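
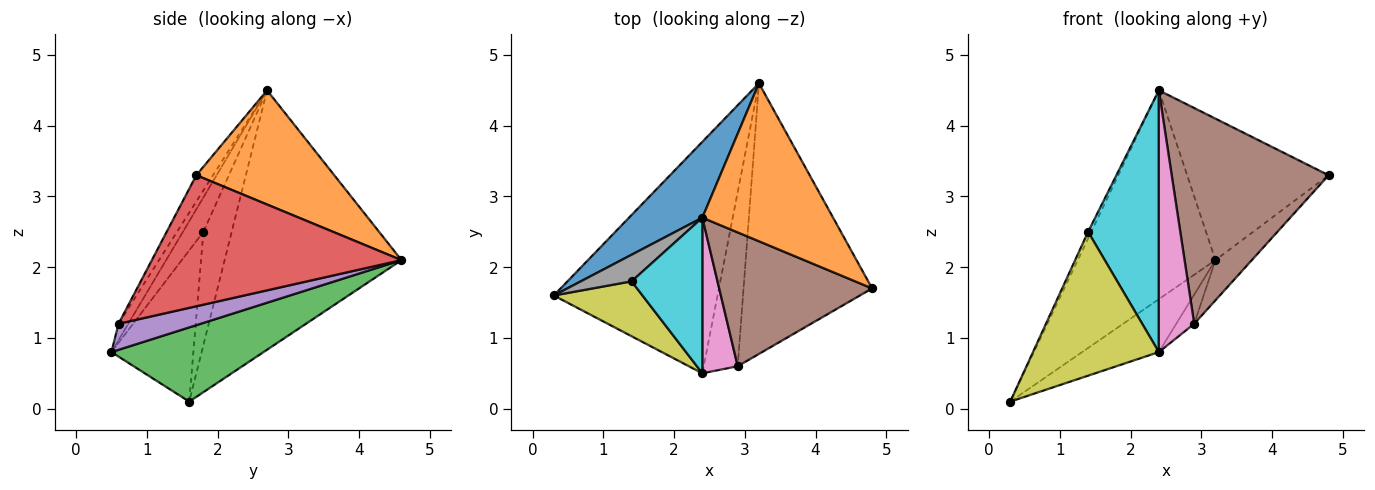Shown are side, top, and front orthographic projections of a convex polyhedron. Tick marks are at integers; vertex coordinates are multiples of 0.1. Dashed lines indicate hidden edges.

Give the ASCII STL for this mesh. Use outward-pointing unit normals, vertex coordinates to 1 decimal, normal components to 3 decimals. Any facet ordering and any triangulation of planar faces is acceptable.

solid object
 facet normal -0.770 0.599 0.218
  outer loop
   vertex 2.4 2.7 4.5
   vertex 3.2 4.6 2.1
   vertex 0.3 1.6 0.1
  endloop
 endfacet
 facet normal 0.545 0.559 0.624
  outer loop
   vertex 2.4 2.7 4.5
   vertex 4.8 1.7 3.3
   vertex 3.2 4.6 2.1
  endloop
 endfacet
 facet normal 0.404 0.204 -0.892
  outer loop
   vertex 2.4 0.5 0.8
   vertex 0.3 1.6 0.1
   vertex 3.2 4.6 2.1
  endloop
 endfacet
 facet normal 0.710 0.103 -0.697
  outer loop
   vertex 2.9 0.6 1.2
   vertex 3.2 4.6 2.1
   vertex 4.8 1.7 3.3
  endloop
 endfacet
 facet normal 0.603 0.132 -0.787
  outer loop
   vertex 2.9 0.6 1.2
   vertex 2.4 0.5 0.8
   vertex 3.2 4.6 2.1
  endloop
 endfacet
 facet normal -0.090 -0.846 0.525
  outer loop
   vertex 2.9 0.6 1.2
   vertex 4.8 1.7 3.3
   vertex 2.4 2.7 4.5
  endloop
 endfacet
 facet normal -0.231 -0.836 0.497
  outer loop
   vertex 2.9 0.6 1.2
   vertex 2.4 2.7 4.5
   vertex 2.4 0.5 0.8
  endloop
 endfacet
 facet normal -0.907 0.103 0.407
  outer loop
   vertex 1.4 1.8 2.5
   vertex 2.4 2.7 4.5
   vertex 0.3 1.6 0.1
  endloop
 endfacet
 facet normal -0.520 -0.798 0.305
  outer loop
   vertex 1.4 1.8 2.5
   vertex 0.3 1.6 0.1
   vertex 2.4 0.5 0.8
  endloop
 endfacet
 facet normal -0.241 -0.834 0.496
  outer loop
   vertex 1.4 1.8 2.5
   vertex 2.4 0.5 0.8
   vertex 2.4 2.7 4.5
  endloop
 endfacet
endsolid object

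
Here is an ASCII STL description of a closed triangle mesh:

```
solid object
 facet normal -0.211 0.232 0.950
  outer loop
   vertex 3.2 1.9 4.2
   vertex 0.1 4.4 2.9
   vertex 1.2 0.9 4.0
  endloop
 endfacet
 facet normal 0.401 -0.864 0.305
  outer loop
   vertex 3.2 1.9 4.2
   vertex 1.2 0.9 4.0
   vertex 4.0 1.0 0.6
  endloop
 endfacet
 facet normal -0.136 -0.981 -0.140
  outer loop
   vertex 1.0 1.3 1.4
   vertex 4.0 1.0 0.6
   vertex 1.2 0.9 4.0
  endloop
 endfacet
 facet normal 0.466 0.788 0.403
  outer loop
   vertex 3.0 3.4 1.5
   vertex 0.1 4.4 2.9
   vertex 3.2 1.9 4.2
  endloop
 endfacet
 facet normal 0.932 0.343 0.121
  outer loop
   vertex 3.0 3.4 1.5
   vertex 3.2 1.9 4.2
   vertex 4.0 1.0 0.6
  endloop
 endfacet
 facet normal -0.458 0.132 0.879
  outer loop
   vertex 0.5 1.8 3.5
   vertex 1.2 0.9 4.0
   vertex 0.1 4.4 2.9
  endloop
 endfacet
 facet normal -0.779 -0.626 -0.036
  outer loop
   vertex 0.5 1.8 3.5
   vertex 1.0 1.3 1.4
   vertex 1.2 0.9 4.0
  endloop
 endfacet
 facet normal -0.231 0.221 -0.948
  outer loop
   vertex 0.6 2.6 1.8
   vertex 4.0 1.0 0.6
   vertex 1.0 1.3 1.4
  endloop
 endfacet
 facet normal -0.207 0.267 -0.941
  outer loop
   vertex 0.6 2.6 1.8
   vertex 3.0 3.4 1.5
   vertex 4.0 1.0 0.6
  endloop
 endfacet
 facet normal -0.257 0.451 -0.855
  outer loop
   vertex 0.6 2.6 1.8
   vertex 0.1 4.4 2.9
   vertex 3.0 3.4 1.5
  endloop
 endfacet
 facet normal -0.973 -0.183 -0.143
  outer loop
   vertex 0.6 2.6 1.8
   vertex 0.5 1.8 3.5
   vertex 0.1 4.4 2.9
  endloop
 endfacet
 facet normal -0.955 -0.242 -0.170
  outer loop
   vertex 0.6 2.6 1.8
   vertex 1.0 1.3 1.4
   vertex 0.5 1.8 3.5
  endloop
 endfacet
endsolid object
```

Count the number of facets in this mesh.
12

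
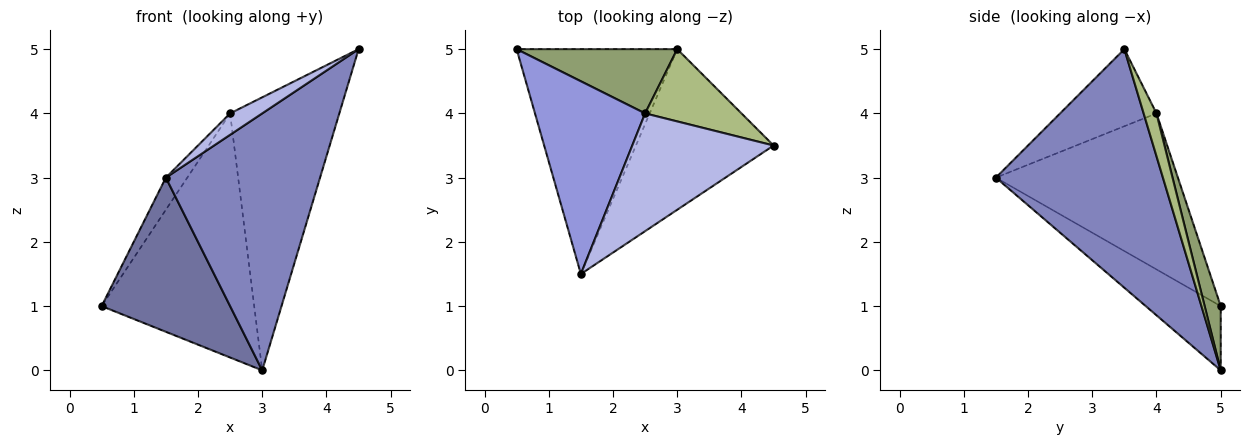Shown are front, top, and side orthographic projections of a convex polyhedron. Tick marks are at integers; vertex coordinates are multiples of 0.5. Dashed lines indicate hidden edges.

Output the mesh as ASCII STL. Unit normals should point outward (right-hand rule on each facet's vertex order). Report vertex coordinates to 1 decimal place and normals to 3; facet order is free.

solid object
 facet normal -0.313 -0.537 -0.783
  outer loop
   vertex 3.0 5.0 0.0
   vertex 1.5 1.5 3.0
   vertex 0.5 5.0 1.0
  endloop
 endfacet
 facet normal 0.677 -0.624 -0.390
  outer loop
   vertex 3.0 5.0 0.0
   vertex 4.5 3.5 5.0
   vertex 1.5 1.5 3.0
  endloop
 endfacet
 facet normal -0.813 0.096 0.574
  outer loop
   vertex 2.5 4.0 4.0
   vertex 0.5 5.0 1.0
   vertex 1.5 1.5 3.0
  endloop
 endfacet
 facet normal -0.473 -0.158 0.867
  outer loop
   vertex 2.5 4.0 4.0
   vertex 1.5 1.5 3.0
   vertex 4.5 3.5 5.0
  endloop
 endfacet
 facet normal 0.101 0.962 0.253
  outer loop
   vertex 2.5 4.0 4.0
   vertex 3.0 5.0 0.0
   vertex 0.5 5.0 1.0
  endloop
 endfacet
 facet normal 0.113 0.961 0.254
  outer loop
   vertex 2.5 4.0 4.0
   vertex 4.5 3.5 5.0
   vertex 3.0 5.0 0.0
  endloop
 endfacet
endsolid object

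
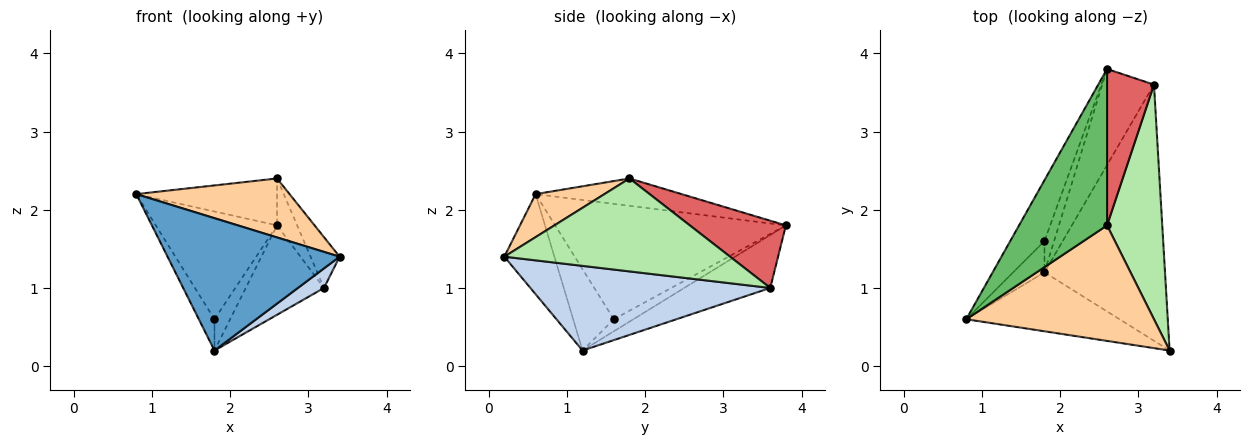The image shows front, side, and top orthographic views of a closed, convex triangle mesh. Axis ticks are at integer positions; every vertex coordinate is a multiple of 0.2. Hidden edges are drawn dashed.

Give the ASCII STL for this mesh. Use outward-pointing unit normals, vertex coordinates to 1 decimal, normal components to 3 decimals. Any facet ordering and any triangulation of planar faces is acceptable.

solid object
 facet normal -0.257 -0.883 -0.393
  outer loop
   vertex 1.8 1.2 0.2
   vertex 3.4 0.2 1.4
   vertex 0.8 0.6 2.2
  endloop
 endfacet
 facet normal 0.574 -0.062 -0.817
  outer loop
   vertex 3.2 3.6 1.0
   vertex 3.4 0.2 1.4
   vertex 1.8 1.2 0.2
  endloop
 endfacet
 facet normal -0.600 0.545 -0.586
  outer loop
   vertex 3.2 3.6 1.0
   vertex 1.8 1.2 0.2
   vertex 2.6 3.8 1.8
  endloop
 endfacet
 facet normal 0.200 -0.445 0.873
  outer loop
   vertex 2.6 1.8 2.4
   vertex 0.8 0.6 2.2
   vertex 3.4 0.2 1.4
  endloop
 endfacet
 facet normal -0.286 0.275 0.918
  outer loop
   vertex 2.6 1.8 2.4
   vertex 2.6 3.8 1.8
   vertex 0.8 0.6 2.2
  endloop
 endfacet
 facet normal 0.855 0.110 0.508
  outer loop
   vertex 2.6 1.8 2.4
   vertex 3.4 0.2 1.4
   vertex 3.2 3.6 1.0
  endloop
 endfacet
 facet normal 0.808 0.169 0.564
  outer loop
   vertex 2.6 1.8 2.4
   vertex 3.2 3.6 1.0
   vertex 2.6 3.8 1.8
  endloop
 endfacet
 facet normal -0.856 0.450 -0.254
  outer loop
   vertex 1.8 1.6 0.6
   vertex 0.8 0.6 2.2
   vertex 2.6 3.8 1.8
  endloop
 endfacet
 facet normal -0.878 0.338 -0.338
  outer loop
   vertex 1.8 1.6 0.6
   vertex 1.8 1.2 0.2
   vertex 0.8 0.6 2.2
  endloop
 endfacet
 facet normal -0.662 0.530 -0.530
  outer loop
   vertex 1.8 1.6 0.6
   vertex 2.6 3.8 1.8
   vertex 1.8 1.2 0.2
  endloop
 endfacet
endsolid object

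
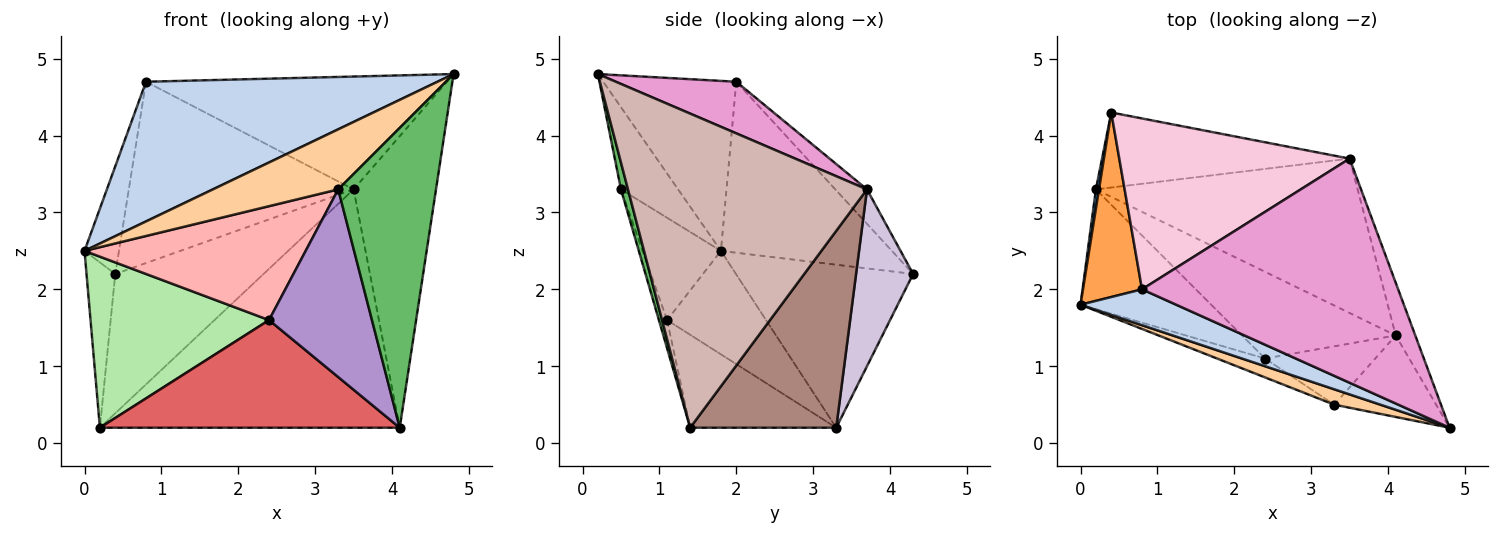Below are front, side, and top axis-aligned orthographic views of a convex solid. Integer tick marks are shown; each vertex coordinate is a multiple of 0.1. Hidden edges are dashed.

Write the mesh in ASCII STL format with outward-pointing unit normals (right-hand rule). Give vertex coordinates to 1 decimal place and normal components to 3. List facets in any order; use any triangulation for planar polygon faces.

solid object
 facet normal -0.987 0.160 0.019
  outer loop
   vertex 0.2 3.3 0.2
   vertex 0.0 1.8 2.5
   vertex 0.4 4.3 2.2
  endloop
 endfacet
 facet normal -0.404 -0.886 0.228
  outer loop
   vertex 0.8 2.0 4.7
   vertex 0.0 1.8 2.5
   vertex 4.8 0.2 4.8
  endloop
 endfacet
 facet normal -0.929 0.187 0.321
  outer loop
   vertex 0.8 2.0 4.7
   vertex 0.4 4.3 2.2
   vertex 0.0 1.8 2.5
  endloop
 endfacet
 facet normal -0.404 -0.886 0.227
  outer loop
   vertex 3.3 0.5 3.3
   vertex 4.8 0.2 4.8
   vertex 0.0 1.8 2.5
  endloop
 endfacet
 facet normal 0.069 -0.963 -0.262
  outer loop
   vertex 3.3 0.5 3.3
   vertex 4.1 1.4 0.2
   vertex 4.8 0.2 4.8
  endloop
 endfacet
 facet normal -0.413 -0.746 -0.522
  outer loop
   vertex 2.4 1.1 1.6
   vertex 0.0 1.8 2.5
   vertex 0.2 3.3 0.2
  endloop
 endfacet
 facet normal -0.355 -0.728 -0.587
  outer loop
   vertex 2.4 1.1 1.6
   vertex 0.2 3.3 0.2
   vertex 4.1 1.4 0.2
  endloop
 endfacet
 facet normal -0.330 -0.931 -0.154
  outer loop
   vertex 2.4 1.1 1.6
   vertex 3.3 0.5 3.3
   vertex 0.0 1.8 2.5
  endloop
 endfacet
 facet normal -0.076 -0.952 -0.296
  outer loop
   vertex 2.4 1.1 1.6
   vertex 4.1 1.4 0.2
   vertex 3.3 0.5 3.3
  endloop
 endfacet
 facet normal 0.321 0.834 -0.449
  outer loop
   vertex 3.5 3.7 3.3
   vertex 0.2 3.3 0.2
   vertex 0.4 4.3 2.2
  endloop
 endfacet
 facet normal 0.378 0.777 -0.503
  outer loop
   vertex 3.5 3.7 3.3
   vertex 4.1 1.4 0.2
   vertex 0.2 3.3 0.2
  endloop
 endfacet
 facet normal 0.944 0.325 -0.059
  outer loop
   vertex 3.5 3.7 3.3
   vertex 4.8 0.2 4.8
   vertex 4.1 1.4 0.2
  endloop
 endfacet
 facet normal 0.177 0.443 0.879
  outer loop
   vertex 3.5 3.7 3.3
   vertex 0.8 2.0 4.7
   vertex 4.8 0.2 4.8
  endloop
 endfacet
 facet normal -0.102 0.724 0.682
  outer loop
   vertex 3.5 3.7 3.3
   vertex 0.4 4.3 2.2
   vertex 0.8 2.0 4.7
  endloop
 endfacet
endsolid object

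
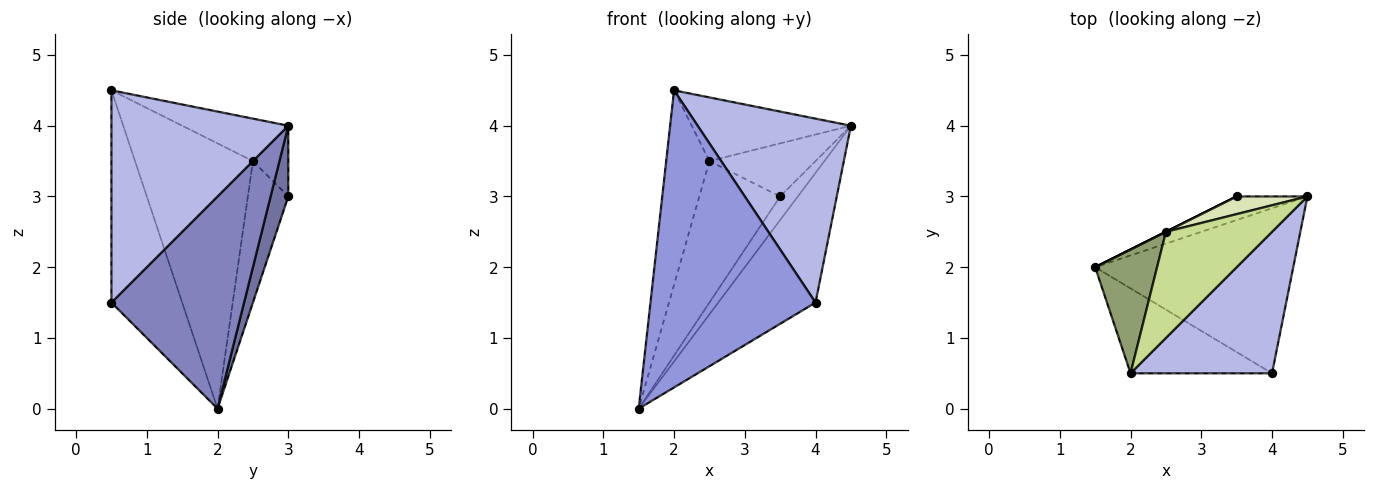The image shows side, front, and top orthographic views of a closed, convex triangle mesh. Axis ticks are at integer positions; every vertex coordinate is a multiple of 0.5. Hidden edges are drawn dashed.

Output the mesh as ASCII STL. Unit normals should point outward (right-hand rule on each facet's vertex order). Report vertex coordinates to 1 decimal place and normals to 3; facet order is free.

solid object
 facet normal 0.577 0.577 -0.577
  outer loop
   vertex 3.5 3.0 3.0
   vertex 4.5 3.0 4.0
   vertex 1.5 2.0 0.0
  endloop
 endfacet
 facet normal 0.644 0.472 -0.601
  outer loop
   vertex 4.0 0.5 1.5
   vertex 1.5 2.0 0.0
   vertex 4.5 3.0 4.0
  endloop
 endfacet
 facet normal -0.381 -0.889 -0.254
  outer loop
   vertex 4.0 0.5 1.5
   vertex 2.0 0.5 4.5
   vertex 1.5 2.0 0.0
  endloop
 endfacet
 facet normal 0.675 -0.585 0.450
  outer loop
   vertex 4.0 0.5 1.5
   vertex 4.5 3.0 4.0
   vertex 2.0 0.5 4.5
  endloop
 endfacet
 facet normal -0.917 0.336 0.214
  outer loop
   vertex 2.5 2.5 3.5
   vertex 1.5 2.0 0.0
   vertex 2.0 0.5 4.5
  endloop
 endfacet
 facet normal -0.447 0.894 0.000
  outer loop
   vertex 2.5 2.5 3.5
   vertex 3.5 3.0 3.0
   vertex 1.5 2.0 0.0
  endloop
 endfacet
 facet normal -0.324 0.487 0.811
  outer loop
   vertex 2.5 2.5 3.5
   vertex 2.0 0.5 4.5
   vertex 4.5 3.0 4.0
  endloop
 endfacet
 facet normal -0.302 0.905 0.302
  outer loop
   vertex 2.5 2.5 3.5
   vertex 4.5 3.0 4.0
   vertex 3.5 3.0 3.0
  endloop
 endfacet
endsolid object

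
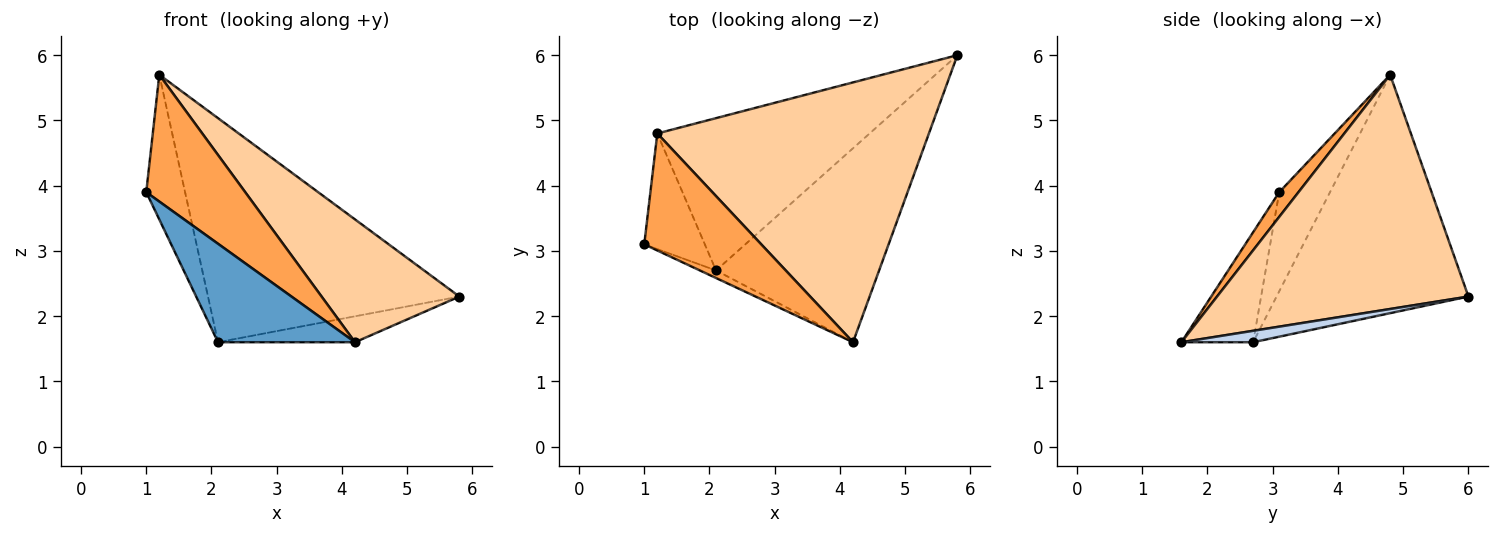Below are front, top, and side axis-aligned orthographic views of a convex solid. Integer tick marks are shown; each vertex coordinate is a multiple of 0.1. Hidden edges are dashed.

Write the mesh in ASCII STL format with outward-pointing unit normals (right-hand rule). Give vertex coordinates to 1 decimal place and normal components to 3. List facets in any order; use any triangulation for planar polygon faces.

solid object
 facet normal -0.463 -0.884 -0.068
  outer loop
   vertex 2.1 2.7 1.6
   vertex 4.2 1.6 1.6
   vertex 1.0 3.1 3.9
  endloop
 endfacet
 facet normal 0.069 0.132 -0.989
  outer loop
   vertex 2.1 2.7 1.6
   vertex 5.8 6.0 2.3
   vertex 4.2 1.6 1.6
  endloop
 endfacet
 facet normal 0.142 -0.727 0.671
  outer loop
   vertex 1.2 4.8 5.7
   vertex 1.0 3.1 3.9
   vertex 4.2 1.6 1.6
  endloop
 endfacet
 facet normal 0.615 -0.337 0.713
  outer loop
   vertex 1.2 4.8 5.7
   vertex 4.2 1.6 1.6
   vertex 5.8 6.0 2.3
  endloop
 endfacet
 facet normal -0.715 0.547 -0.437
  outer loop
   vertex 1.2 4.8 5.7
   vertex 2.1 2.7 1.6
   vertex 1.0 3.1 3.9
  endloop
 endfacet
 facet normal -0.534 0.699 -0.475
  outer loop
   vertex 1.2 4.8 5.7
   vertex 5.8 6.0 2.3
   vertex 2.1 2.7 1.6
  endloop
 endfacet
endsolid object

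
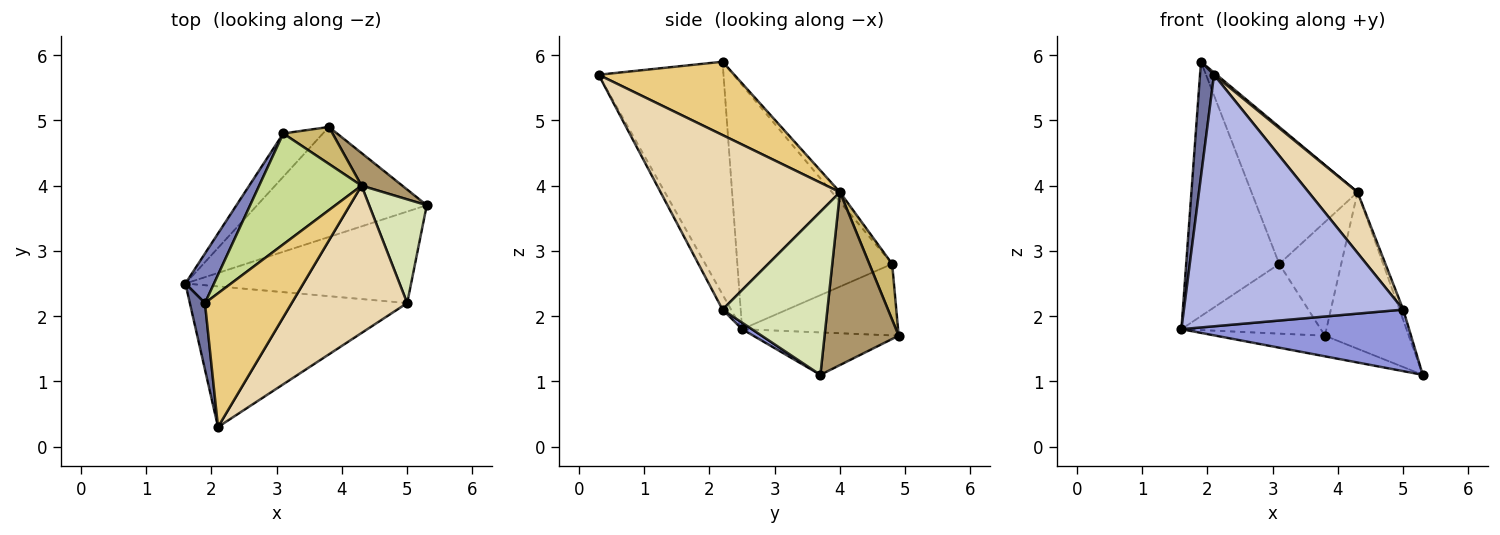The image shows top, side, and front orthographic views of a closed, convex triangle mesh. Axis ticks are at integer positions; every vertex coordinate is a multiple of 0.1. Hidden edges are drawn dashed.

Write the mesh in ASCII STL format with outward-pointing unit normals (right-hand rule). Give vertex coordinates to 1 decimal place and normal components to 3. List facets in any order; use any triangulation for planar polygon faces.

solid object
 facet normal -0.992 -0.111 0.064
  outer loop
   vertex 1.9 2.2 5.9
   vertex 1.6 2.5 1.8
   vertex 2.1 0.3 5.7
  endloop
 endfacet
 facet normal -0.853 0.513 0.100
  outer loop
   vertex 3.1 4.8 2.8
   vertex 1.6 2.5 1.8
   vertex 1.9 2.2 5.9
  endloop
 endfacet
 facet normal 0.024 -0.558 -0.830
  outer loop
   vertex 5.0 2.2 2.1
   vertex 1.6 2.5 1.8
   vertex 5.3 3.7 1.1
  endloop
 endfacet
 facet normal -0.034 -0.872 -0.488
  outer loop
   vertex 5.0 2.2 2.1
   vertex 2.1 0.3 5.7
   vertex 1.6 2.5 1.8
  endloop
 endfacet
 facet normal -0.239 0.179 -0.954
  outer loop
   vertex 3.8 4.9 1.7
   vertex 5.3 3.7 1.1
   vertex 1.6 2.5 1.8
  endloop
 endfacet
 facet normal -0.689 0.616 -0.382
  outer loop
   vertex 3.8 4.9 1.7
   vertex 1.6 2.5 1.8
   vertex 3.1 4.8 2.8
  endloop
 endfacet
 facet normal -0.059 0.776 0.628
  outer loop
   vertex 4.3 4.0 3.9
   vertex 3.1 4.8 2.8
   vertex 1.9 2.2 5.9
  endloop
 endfacet
 facet normal 0.942 0.034 0.333
  outer loop
   vertex 4.3 4.0 3.9
   vertex 5.0 2.2 2.1
   vertex 5.3 3.7 1.1
  endloop
 endfacet
 facet normal 0.654 0.741 0.154
  outer loop
   vertex 4.3 4.0 3.9
   vertex 5.3 3.7 1.1
   vertex 3.8 4.9 1.7
  endloop
 endfacet
 facet normal 0.331 0.897 0.292
  outer loop
   vertex 4.3 4.0 3.9
   vertex 3.8 4.9 1.7
   vertex 3.1 4.8 2.8
  endloop
 endfacet
 facet normal 0.646 -0.012 0.764
  outer loop
   vertex 4.3 4.0 3.9
   vertex 1.9 2.2 5.9
   vertex 2.1 0.3 5.7
  endloop
 endfacet
 facet normal 0.813 -0.222 0.538
  outer loop
   vertex 4.3 4.0 3.9
   vertex 2.1 0.3 5.7
   vertex 5.0 2.2 2.1
  endloop
 endfacet
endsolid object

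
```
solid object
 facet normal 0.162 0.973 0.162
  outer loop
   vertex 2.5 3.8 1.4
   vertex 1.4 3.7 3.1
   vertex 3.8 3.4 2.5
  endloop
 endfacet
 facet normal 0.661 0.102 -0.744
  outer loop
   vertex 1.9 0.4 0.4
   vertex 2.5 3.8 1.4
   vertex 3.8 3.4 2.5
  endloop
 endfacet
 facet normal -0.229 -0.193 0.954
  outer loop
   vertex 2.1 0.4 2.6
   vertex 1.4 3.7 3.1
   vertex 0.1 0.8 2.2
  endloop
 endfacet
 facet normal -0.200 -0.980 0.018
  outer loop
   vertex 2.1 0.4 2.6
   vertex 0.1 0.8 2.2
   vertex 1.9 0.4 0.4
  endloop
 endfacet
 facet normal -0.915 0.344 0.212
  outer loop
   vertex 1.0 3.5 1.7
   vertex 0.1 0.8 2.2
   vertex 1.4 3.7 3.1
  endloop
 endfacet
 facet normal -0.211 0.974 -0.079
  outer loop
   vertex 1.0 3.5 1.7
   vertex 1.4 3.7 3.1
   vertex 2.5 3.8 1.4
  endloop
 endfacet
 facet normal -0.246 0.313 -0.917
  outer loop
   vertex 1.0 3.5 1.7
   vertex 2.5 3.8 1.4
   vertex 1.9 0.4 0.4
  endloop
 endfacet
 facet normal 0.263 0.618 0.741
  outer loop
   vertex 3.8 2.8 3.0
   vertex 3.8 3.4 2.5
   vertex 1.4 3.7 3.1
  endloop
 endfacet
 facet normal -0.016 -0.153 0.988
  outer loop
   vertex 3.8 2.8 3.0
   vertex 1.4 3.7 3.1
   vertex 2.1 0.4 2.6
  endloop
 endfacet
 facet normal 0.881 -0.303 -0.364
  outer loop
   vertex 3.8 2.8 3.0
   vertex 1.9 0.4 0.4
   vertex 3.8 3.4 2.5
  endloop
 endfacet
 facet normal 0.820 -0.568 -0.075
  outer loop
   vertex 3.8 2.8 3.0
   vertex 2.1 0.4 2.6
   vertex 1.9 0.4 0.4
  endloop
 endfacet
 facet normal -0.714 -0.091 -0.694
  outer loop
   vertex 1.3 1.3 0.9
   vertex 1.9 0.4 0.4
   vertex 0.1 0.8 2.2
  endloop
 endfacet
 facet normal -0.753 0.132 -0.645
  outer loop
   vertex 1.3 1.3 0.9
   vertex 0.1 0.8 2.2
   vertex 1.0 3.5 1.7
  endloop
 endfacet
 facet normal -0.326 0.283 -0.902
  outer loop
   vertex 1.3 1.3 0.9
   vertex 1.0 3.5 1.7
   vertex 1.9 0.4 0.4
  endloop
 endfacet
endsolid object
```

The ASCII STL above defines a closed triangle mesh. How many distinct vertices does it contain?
9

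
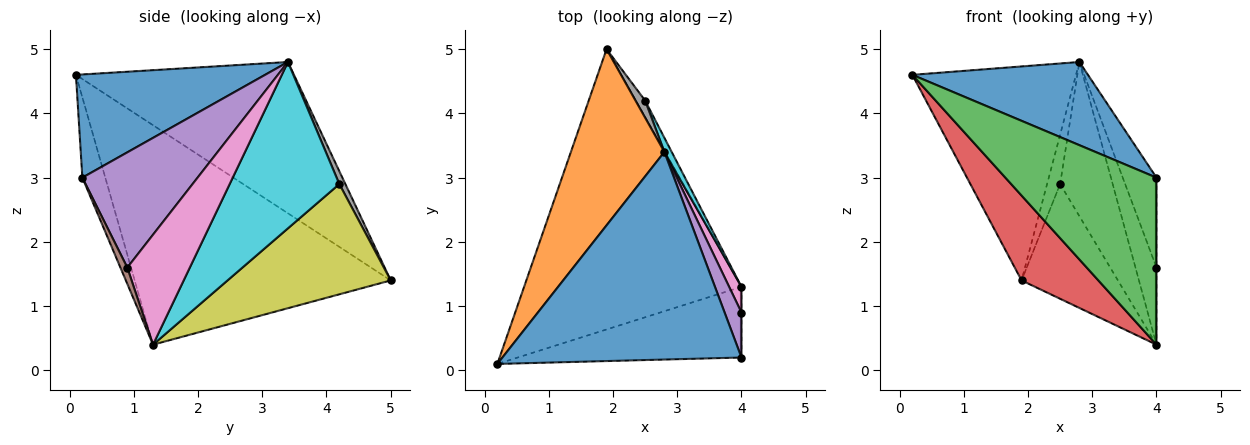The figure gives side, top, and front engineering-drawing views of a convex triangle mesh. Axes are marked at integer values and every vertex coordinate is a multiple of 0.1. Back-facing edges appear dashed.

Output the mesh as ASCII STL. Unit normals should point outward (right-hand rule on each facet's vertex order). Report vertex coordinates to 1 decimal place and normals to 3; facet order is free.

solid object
 facet normal 0.372 -0.345 0.862
  outer loop
   vertex 2.8 3.4 4.8
   vertex 0.2 0.1 4.6
   vertex 4.0 0.2 3.0
  endloop
 endfacet
 facet normal -0.717 0.538 0.443
  outer loop
   vertex 2.8 3.4 4.8
   vertex 1.9 5.0 1.4
   vertex 0.2 0.1 4.6
  endloop
 endfacet
 facet normal -0.138 -0.912 -0.386
  outer loop
   vertex 4.0 1.3 0.4
   vertex 4.0 0.2 3.0
   vertex 0.2 0.1 4.6
  endloop
 endfacet
 facet normal -0.695 -0.208 -0.688
  outer loop
   vertex 4.0 1.3 0.4
   vertex 0.2 0.1 4.6
   vertex 1.9 5.0 1.4
  endloop
 endfacet
 facet normal 0.950 0.278 0.139
  outer loop
   vertex 4.0 0.9 1.6
   vertex 2.8 3.4 4.8
   vertex 4.0 0.2 3.0
  endloop
 endfacet
 facet normal 1.000 0.000 0.000
  outer loop
   vertex 4.0 0.9 1.6
   vertex 4.0 0.2 3.0
   vertex 4.0 1.3 0.4
  endloop
 endfacet
 facet normal 0.942 0.317 0.106
  outer loop
   vertex 4.0 0.9 1.6
   vertex 4.0 1.3 0.4
   vertex 2.8 3.4 4.8
  endloop
 endfacet
 facet normal 0.401 0.865 0.301
  outer loop
   vertex 2.5 4.2 2.9
   vertex 1.9 5.0 1.4
   vertex 2.8 3.4 4.8
  endloop
 endfacet
 facet normal 0.859 0.507 -0.073
  outer loop
   vertex 2.5 4.2 2.9
   vertex 4.0 1.3 0.4
   vertex 1.9 5.0 1.4
  endloop
 endfacet
 facet normal 0.901 0.432 0.040
  outer loop
   vertex 2.5 4.2 2.9
   vertex 2.8 3.4 4.8
   vertex 4.0 1.3 0.4
  endloop
 endfacet
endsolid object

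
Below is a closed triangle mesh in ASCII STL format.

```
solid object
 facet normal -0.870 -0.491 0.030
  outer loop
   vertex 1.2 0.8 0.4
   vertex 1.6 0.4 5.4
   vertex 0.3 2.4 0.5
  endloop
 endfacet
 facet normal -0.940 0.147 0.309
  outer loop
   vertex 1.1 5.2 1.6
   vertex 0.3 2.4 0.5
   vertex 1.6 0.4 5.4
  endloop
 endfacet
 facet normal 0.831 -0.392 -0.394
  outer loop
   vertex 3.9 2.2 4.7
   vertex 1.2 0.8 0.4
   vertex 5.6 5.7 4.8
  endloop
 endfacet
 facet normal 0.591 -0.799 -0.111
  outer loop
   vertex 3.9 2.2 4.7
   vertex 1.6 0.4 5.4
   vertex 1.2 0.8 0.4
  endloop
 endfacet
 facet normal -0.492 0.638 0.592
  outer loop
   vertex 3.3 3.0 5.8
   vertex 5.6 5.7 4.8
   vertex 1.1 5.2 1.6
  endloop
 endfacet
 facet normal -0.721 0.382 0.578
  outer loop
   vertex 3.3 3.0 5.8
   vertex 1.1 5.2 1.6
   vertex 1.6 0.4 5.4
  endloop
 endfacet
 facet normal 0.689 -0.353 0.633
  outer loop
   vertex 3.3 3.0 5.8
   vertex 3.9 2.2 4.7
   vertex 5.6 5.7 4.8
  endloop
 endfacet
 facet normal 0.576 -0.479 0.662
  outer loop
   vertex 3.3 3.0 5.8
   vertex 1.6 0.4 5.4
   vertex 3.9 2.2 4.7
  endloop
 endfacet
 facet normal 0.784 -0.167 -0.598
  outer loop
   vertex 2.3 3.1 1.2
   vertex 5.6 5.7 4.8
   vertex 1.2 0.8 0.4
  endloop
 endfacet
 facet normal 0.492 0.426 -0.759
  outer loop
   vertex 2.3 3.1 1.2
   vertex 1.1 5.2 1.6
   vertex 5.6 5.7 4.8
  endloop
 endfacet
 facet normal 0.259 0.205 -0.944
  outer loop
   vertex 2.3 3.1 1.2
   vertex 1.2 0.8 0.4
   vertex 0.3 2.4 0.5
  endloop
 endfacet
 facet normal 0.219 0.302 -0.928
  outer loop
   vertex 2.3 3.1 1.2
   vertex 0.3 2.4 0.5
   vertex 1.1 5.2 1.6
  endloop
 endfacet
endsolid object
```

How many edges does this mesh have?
18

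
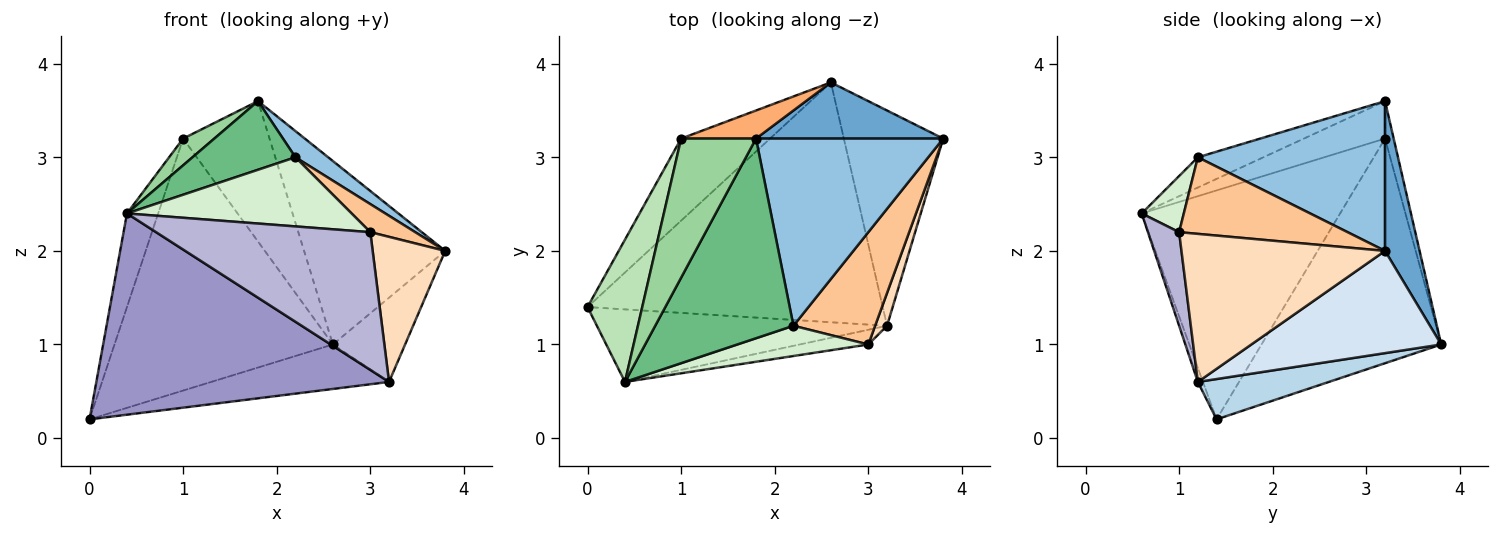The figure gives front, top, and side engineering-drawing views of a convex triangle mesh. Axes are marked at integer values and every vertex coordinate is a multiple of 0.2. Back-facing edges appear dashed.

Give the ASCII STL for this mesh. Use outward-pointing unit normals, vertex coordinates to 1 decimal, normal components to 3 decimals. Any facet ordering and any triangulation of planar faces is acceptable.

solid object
 facet normal 0.228 0.931 0.285
  outer loop
   vertex 1.8 3.2 3.6
   vertex 3.8 3.2 2.0
   vertex 2.6 3.8 1.0
  endloop
 endfacet
 facet normal 0.621 -0.109 0.776
  outer loop
   vertex 2.2 1.2 3.0
   vertex 3.8 3.2 2.0
   vertex 1.8 3.2 3.6
  endloop
 endfacet
 facet normal 0.133 0.181 -0.975
  outer loop
   vertex 3.2 1.2 0.6
   vertex 0.0 1.4 0.2
   vertex 2.6 3.8 1.0
  endloop
 endfacet
 facet normal 0.692 0.263 -0.672
  outer loop
   vertex 3.2 1.2 0.6
   vertex 2.6 3.8 1.0
   vertex 3.8 3.2 2.0
  endloop
 endfacet
 facet normal -0.616 0.749 -0.244
  outer loop
   vertex 1.0 3.2 3.2
   vertex 2.6 3.8 1.0
   vertex 0.0 1.4 0.2
  endloop
 endfacet
 facet normal -0.098 0.976 0.195
  outer loop
   vertex 1.0 3.2 3.2
   vertex 1.8 3.2 3.6
   vertex 2.6 3.8 1.0
  endloop
 endfacet
 facet normal 0.673 -0.179 0.718
  outer loop
   vertex 3.0 1.0 2.2
   vertex 3.8 3.2 2.0
   vertex 2.2 1.2 3.0
  endloop
 endfacet
 facet normal 0.939 -0.335 0.076
  outer loop
   vertex 3.0 1.0 2.2
   vertex 3.2 1.2 0.6
   vertex 3.8 3.2 2.0
  endloop
 endfacet
 facet normal -0.203 -0.318 0.926
  outer loop
   vertex 0.4 0.6 2.4
   vertex 2.2 1.2 3.0
   vertex 1.8 3.2 3.6
  endloop
 endfacet
 facet normal -0.441 -0.170 0.881
  outer loop
   vertex 0.4 0.6 2.4
   vertex 1.8 3.2 3.6
   vertex 1.0 3.2 3.2
  endloop
 endfacet
 facet normal -0.961 0.151 0.230
  outer loop
   vertex 0.4 0.6 2.4
   vertex 1.0 3.2 3.2
   vertex 0.0 1.4 0.2
  endloop
 endfacet
 facet normal 0.169 -0.903 0.395
  outer loop
   vertex 0.4 0.6 2.4
   vertex 3.0 1.0 2.2
   vertex 2.2 1.2 3.0
  endloop
 endfacet
 facet normal -0.016 -0.941 -0.339
  outer loop
   vertex 0.4 0.6 2.4
   vertex 0.0 1.4 0.2
   vertex 3.2 1.2 0.6
  endloop
 endfacet
 facet normal 0.143 -0.984 -0.105
  outer loop
   vertex 0.4 0.6 2.4
   vertex 3.2 1.2 0.6
   vertex 3.0 1.0 2.2
  endloop
 endfacet
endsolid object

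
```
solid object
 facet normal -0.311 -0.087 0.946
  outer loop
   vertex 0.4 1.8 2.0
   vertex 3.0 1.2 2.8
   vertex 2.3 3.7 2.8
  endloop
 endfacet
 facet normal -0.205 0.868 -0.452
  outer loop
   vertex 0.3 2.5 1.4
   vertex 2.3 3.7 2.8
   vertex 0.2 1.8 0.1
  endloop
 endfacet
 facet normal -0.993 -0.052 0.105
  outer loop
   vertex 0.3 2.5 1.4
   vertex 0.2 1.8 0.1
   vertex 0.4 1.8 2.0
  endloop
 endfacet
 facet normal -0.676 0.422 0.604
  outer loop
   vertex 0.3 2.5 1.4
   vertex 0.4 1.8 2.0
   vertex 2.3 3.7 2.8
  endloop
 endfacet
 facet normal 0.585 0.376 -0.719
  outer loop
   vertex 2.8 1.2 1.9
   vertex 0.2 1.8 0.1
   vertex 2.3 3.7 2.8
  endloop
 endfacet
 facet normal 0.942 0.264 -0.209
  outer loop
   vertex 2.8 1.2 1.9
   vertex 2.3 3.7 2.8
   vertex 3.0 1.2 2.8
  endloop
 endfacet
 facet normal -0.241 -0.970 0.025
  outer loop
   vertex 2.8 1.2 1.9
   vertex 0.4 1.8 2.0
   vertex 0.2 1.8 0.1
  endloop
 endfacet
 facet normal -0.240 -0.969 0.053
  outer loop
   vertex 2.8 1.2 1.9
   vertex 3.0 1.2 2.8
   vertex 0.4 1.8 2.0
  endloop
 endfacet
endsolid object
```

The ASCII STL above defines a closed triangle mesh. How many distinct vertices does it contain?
6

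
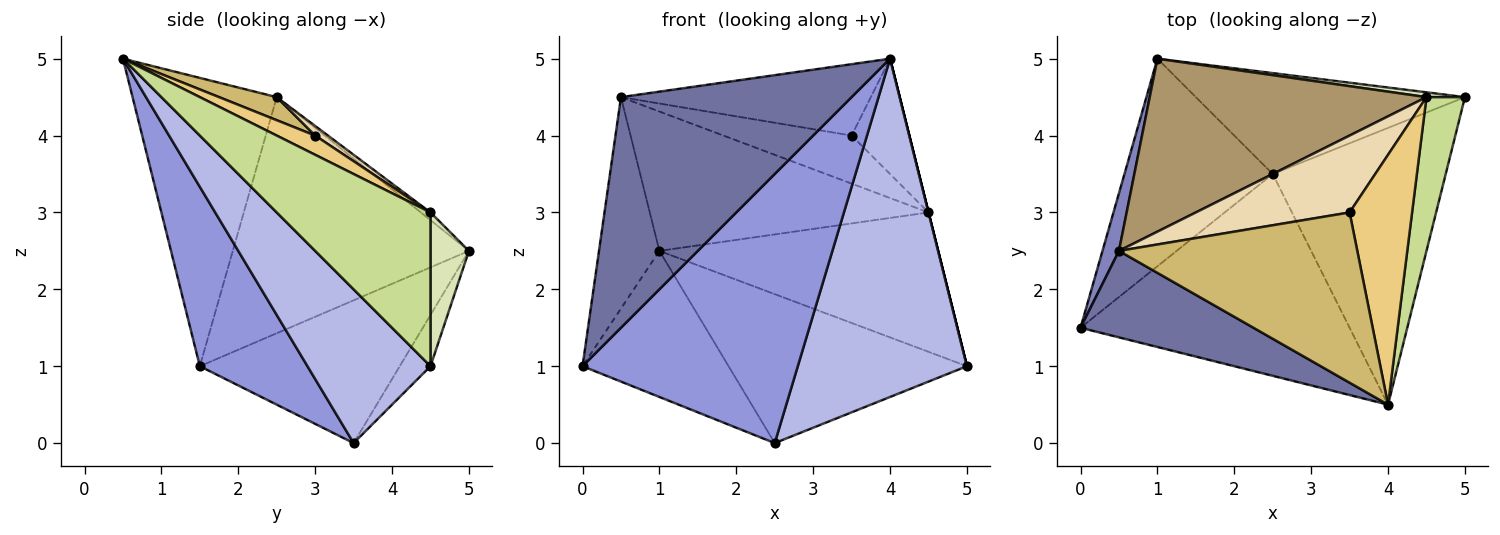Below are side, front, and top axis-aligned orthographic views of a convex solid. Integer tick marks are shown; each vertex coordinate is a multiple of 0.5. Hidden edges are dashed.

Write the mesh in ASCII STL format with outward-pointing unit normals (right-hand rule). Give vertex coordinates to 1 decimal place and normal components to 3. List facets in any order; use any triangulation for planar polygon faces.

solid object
 facet normal -0.505 -0.808 0.303
  outer loop
   vertex 0.5 2.5 4.5
   vertex 0.0 1.5 1.0
   vertex 4.0 0.5 5.0
  endloop
 endfacet
 facet normal -0.967 0.247 0.067
  outer loop
   vertex 0.5 2.5 4.5
   vertex 1.0 5.0 2.5
   vertex 0.0 1.5 1.0
  endloop
 endfacet
 facet normal 0.371 -0.743 -0.557
  outer loop
   vertex 2.5 3.5 0.0
   vertex 4.0 0.5 5.0
   vertex 0.0 1.5 1.0
  endloop
 endfacet
 facet normal 0.491 -0.674 -0.552
  outer loop
   vertex 2.5 3.5 0.0
   vertex 5.0 4.5 1.0
   vertex 4.0 0.5 5.0
  endloop
 endfacet
 facet normal -0.619 0.452 -0.642
  outer loop
   vertex 2.5 3.5 0.0
   vertex 0.0 1.5 1.0
   vertex 1.0 5.0 2.5
  endloop
 endfacet
 facet normal -0.106 0.823 -0.558
  outer loop
   vertex 2.5 3.5 0.0
   vertex 1.0 5.0 2.5
   vertex 5.0 4.5 1.0
  endloop
 endfacet
 facet normal 0.970 0.000 0.243
  outer loop
   vertex 4.5 4.5 3.0
   vertex 4.0 0.5 5.0
   vertex 5.0 4.5 1.0
  endloop
 endfacet
 facet normal 0.137 0.990 0.034
  outer loop
   vertex 4.5 4.5 3.0
   vertex 5.0 4.5 1.0
   vertex 1.0 5.0 2.5
  endloop
 endfacet
 facet normal -0.022 0.627 0.779
  outer loop
   vertex 4.5 4.5 3.0
   vertex 1.0 5.0 2.5
   vertex 0.5 2.5 4.5
  endloop
 endfacet
 facet normal 0.089 0.385 0.919
  outer loop
   vertex 3.5 3.0 4.0
   vertex 0.5 2.5 4.5
   vertex 4.0 0.5 5.0
  endloop
 endfacet
 facet normal 0.269 0.404 0.874
  outer loop
   vertex 3.5 3.0 4.0
   vertex 4.0 0.5 5.0
   vertex 4.5 4.5 3.0
  endloop
 endfacet
 facet normal 0.053 0.529 0.847
  outer loop
   vertex 3.5 3.0 4.0
   vertex 4.5 4.5 3.0
   vertex 0.5 2.5 4.5
  endloop
 endfacet
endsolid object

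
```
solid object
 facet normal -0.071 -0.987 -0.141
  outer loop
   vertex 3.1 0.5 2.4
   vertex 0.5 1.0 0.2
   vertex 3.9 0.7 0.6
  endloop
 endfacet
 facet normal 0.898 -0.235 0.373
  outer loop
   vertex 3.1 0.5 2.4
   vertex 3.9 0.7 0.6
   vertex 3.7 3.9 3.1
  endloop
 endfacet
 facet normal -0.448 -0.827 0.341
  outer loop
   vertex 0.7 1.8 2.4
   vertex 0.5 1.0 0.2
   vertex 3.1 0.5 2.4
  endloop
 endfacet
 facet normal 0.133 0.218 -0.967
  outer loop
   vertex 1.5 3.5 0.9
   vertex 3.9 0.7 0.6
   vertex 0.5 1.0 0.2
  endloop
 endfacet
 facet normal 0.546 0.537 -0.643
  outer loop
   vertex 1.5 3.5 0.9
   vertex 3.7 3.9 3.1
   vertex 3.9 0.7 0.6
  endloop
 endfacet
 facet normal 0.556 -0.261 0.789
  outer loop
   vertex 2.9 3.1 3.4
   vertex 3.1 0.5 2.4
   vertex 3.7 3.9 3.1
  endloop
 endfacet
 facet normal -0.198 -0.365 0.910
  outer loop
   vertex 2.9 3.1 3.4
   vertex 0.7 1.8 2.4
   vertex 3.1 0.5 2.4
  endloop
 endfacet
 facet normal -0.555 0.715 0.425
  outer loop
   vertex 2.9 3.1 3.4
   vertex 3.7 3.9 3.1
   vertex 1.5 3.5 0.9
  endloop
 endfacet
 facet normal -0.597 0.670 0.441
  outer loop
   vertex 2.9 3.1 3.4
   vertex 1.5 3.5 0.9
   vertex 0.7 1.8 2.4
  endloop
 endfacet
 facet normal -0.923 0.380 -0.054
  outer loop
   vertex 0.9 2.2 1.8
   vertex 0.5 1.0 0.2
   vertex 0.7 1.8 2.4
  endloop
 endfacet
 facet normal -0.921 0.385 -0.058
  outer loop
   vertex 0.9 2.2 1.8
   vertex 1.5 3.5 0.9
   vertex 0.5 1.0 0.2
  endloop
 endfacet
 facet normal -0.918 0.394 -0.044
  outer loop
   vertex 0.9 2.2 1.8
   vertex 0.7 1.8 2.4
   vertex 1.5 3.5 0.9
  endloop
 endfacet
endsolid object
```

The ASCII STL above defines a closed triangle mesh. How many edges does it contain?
18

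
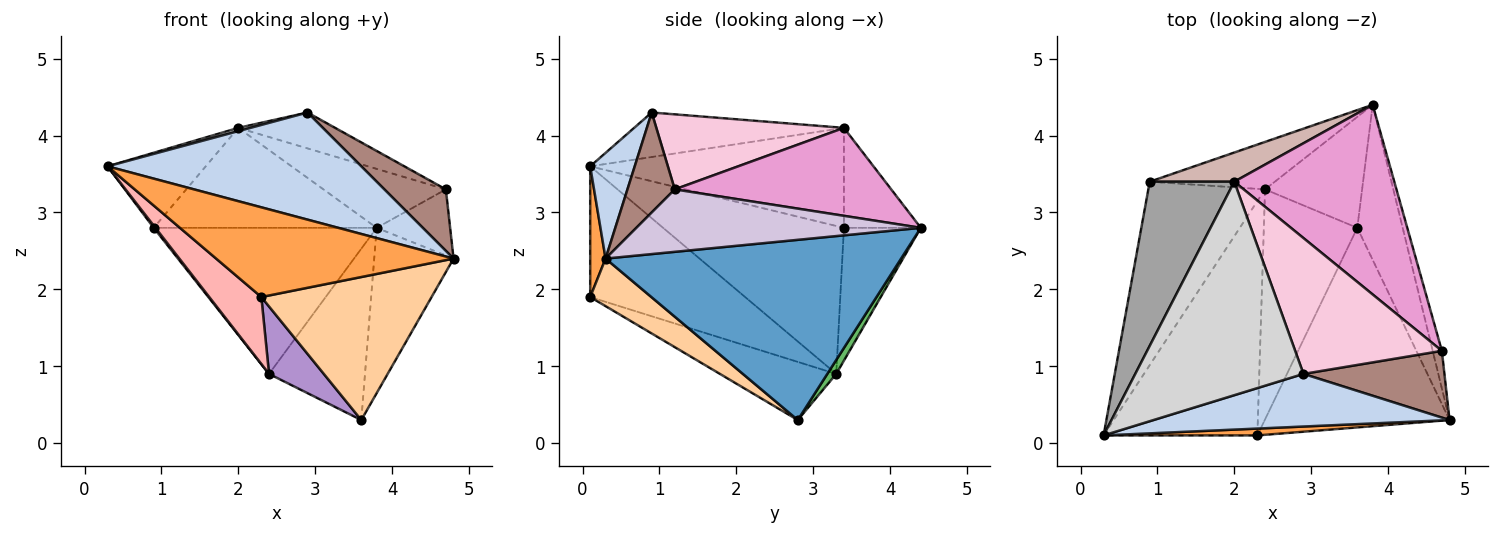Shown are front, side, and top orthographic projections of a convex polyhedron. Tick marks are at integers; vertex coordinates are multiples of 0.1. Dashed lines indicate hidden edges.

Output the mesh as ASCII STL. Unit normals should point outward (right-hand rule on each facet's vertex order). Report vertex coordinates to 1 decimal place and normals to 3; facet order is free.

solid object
 facet normal 0.938 0.252 -0.236
  outer loop
   vertex 3.6 2.8 0.3
   vertex 3.8 4.4 2.8
   vertex 4.8 0.3 2.4
  endloop
 endfacet
 facet normal 0.156 -0.887 0.436
  outer loop
   vertex 2.9 0.9 4.3
   vertex 0.3 0.1 3.6
   vertex 4.8 0.3 2.4
  endloop
 endfacet
 facet normal 0.064 -0.995 0.076
  outer loop
   vertex 2.3 0.1 1.9
   vertex 4.8 0.3 2.4
   vertex 0.3 0.1 3.6
  endloop
 endfacet
 facet normal 0.205 -0.570 -0.796
  outer loop
   vertex 2.3 0.1 1.9
   vertex 3.6 2.8 0.3
   vertex 4.8 0.3 2.4
  endloop
 endfacet
 facet normal 0.078 0.837 -0.542
  outer loop
   vertex 2.4 3.3 0.9
   vertex 3.8 4.4 2.8
   vertex 3.6 2.8 0.3
  endloop
 endfacet
 facet normal -0.312 0.904 -0.294
  outer loop
   vertex 2.4 3.3 0.9
   vertex 0.9 3.4 2.8
   vertex 3.8 4.4 2.8
  endloop
 endfacet
 facet normal -0.785 -0.007 -0.619
  outer loop
   vertex 2.4 3.3 0.9
   vertex 0.3 0.1 3.6
   vertex 0.9 3.4 2.8
  endloop
 endfacet
 facet normal -0.633 -0.213 -0.744
  outer loop
   vertex 2.4 3.3 0.9
   vertex 2.3 0.1 1.9
   vertex 0.3 0.1 3.6
  endloop
 endfacet
 facet normal -0.513 -0.241 -0.824
  outer loop
   vertex 2.4 3.3 0.9
   vertex 3.6 2.8 0.3
   vertex 2.3 0.1 1.9
  endloop
 endfacet
 facet normal 0.959 0.248 -0.141
  outer loop
   vertex 4.7 1.2 3.3
   vertex 4.8 0.3 2.4
   vertex 3.8 4.4 2.8
  endloop
 endfacet
 facet normal 0.462 -0.601 0.652
  outer loop
   vertex 4.7 1.2 3.3
   vertex 2.9 0.9 4.3
   vertex 4.8 0.3 2.4
  endloop
 endfacet
 facet normal -0.314 0.911 0.266
  outer loop
   vertex 2.0 3.4 4.1
   vertex 3.8 4.4 2.8
   vertex 0.9 3.4 2.8
  endloop
 endfacet
 facet normal 0.465 0.263 0.846
  outer loop
   vertex 2.0 3.4 4.1
   vertex 4.7 1.2 3.3
   vertex 3.8 4.4 2.8
  endloop
 endfacet
 facet normal 0.443 0.229 0.867
  outer loop
   vertex 2.0 3.4 4.1
   vertex 2.9 0.9 4.3
   vertex 4.7 1.2 3.3
  endloop
 endfacet
 facet normal -0.732 0.283 0.619
  outer loop
   vertex 2.0 3.4 4.1
   vertex 0.9 3.4 2.8
   vertex 0.3 0.1 3.6
  endloop
 endfacet
 facet normal -0.256 -0.015 0.967
  outer loop
   vertex 2.0 3.4 4.1
   vertex 0.3 0.1 3.6
   vertex 2.9 0.9 4.3
  endloop
 endfacet
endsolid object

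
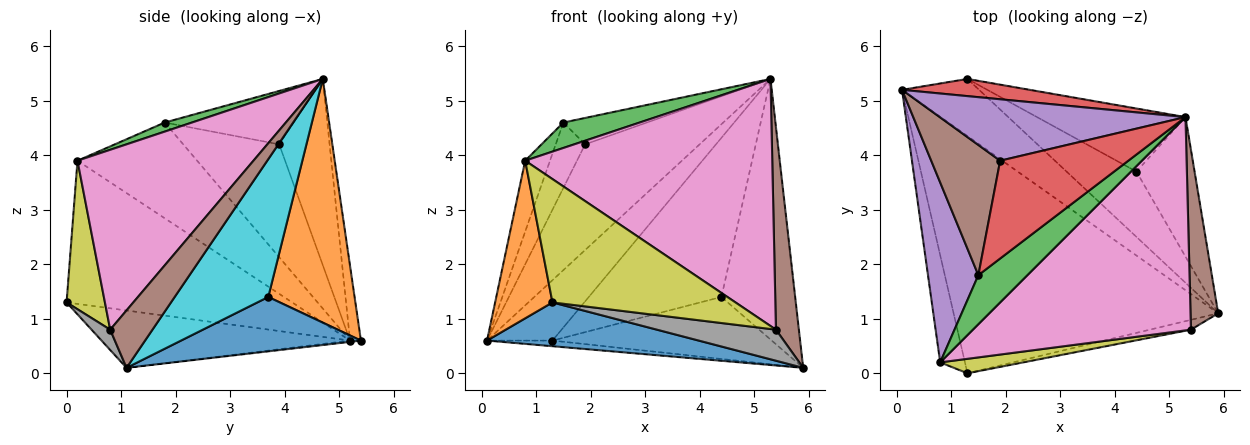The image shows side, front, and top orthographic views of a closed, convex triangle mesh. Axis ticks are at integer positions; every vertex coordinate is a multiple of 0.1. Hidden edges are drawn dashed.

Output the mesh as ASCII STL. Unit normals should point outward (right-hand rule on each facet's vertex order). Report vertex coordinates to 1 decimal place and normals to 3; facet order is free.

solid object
 facet normal -0.208 -0.178 -0.962
  outer loop
   vertex 1.3 0.0 1.3
   vertex 0.1 5.2 0.6
   vertex 5.9 1.1 0.1
  endloop
 endfacet
 facet normal -0.956 -0.243 -0.165
  outer loop
   vertex 0.8 0.2 3.9
   vertex 0.1 5.2 0.6
   vertex 1.3 0.0 1.3
  endloop
 endfacet
 facet normal -0.016 0.098 -0.995
  outer loop
   vertex 1.3 5.4 0.6
   vertex 5.9 1.1 0.1
   vertex 0.1 5.2 0.6
  endloop
 endfacet
 facet normal -0.158 0.950 0.270
  outer loop
   vertex 1.3 5.4 0.6
   vertex 0.1 5.2 0.6
   vertex 5.3 4.7 5.4
  endloop
 endfacet
 facet normal -0.356 0.808 0.470
  outer loop
   vertex 1.9 3.9 4.2
   vertex 5.3 4.7 5.4
   vertex 0.1 5.2 0.6
  endloop
 endfacet
 facet normal 0.809 -0.439 0.390
  outer loop
   vertex 5.4 0.8 0.8
   vertex 5.9 1.1 0.1
   vertex 5.3 4.7 5.4
  endloop
 endfacet
 facet normal 0.475 -0.666 0.575
  outer loop
   vertex 5.4 0.8 0.8
   vertex 5.3 4.7 5.4
   vertex 0.8 0.2 3.9
  endloop
 endfacet
 facet normal 0.148 -0.943 -0.299
  outer loop
   vertex 5.4 0.8 0.8
   vertex 1.3 0.0 1.3
   vertex 5.9 1.1 0.1
  endloop
 endfacet
 facet normal 0.204 -0.972 0.114
  outer loop
   vertex 5.4 0.8 0.8
   vertex 0.8 0.2 3.9
   vertex 1.3 0.0 1.3
  endloop
 endfacet
 facet normal 0.746 0.587 -0.315
  outer loop
   vertex 4.4 3.7 1.4
   vertex 5.3 4.7 5.4
   vertex 5.9 1.1 0.1
  endloop
 endfacet
 facet normal 0.492 0.599 -0.632
  outer loop
   vertex 4.4 3.7 1.4
   vertex 5.9 1.1 0.1
   vertex 1.3 5.4 0.6
  endloop
 endfacet
 facet normal 0.518 0.795 -0.315
  outer loop
   vertex 4.4 3.7 1.4
   vertex 1.3 5.4 0.6
   vertex 5.3 4.7 5.4
  endloop
 endfacet
 facet normal 0.162 -0.454 0.876
  outer loop
   vertex 1.5 1.8 4.6
   vertex 0.8 0.2 3.9
   vertex 5.3 4.7 5.4
  endloop
 endfacet
 facet normal -0.373 0.242 0.896
  outer loop
   vertex 1.5 1.8 4.6
   vertex 5.3 4.7 5.4
   vertex 1.9 3.9 4.2
  endloop
 endfacet
 facet normal -0.870 0.180 0.458
  outer loop
   vertex 1.5 1.8 4.6
   vertex 0.1 5.2 0.6
   vertex 0.8 0.2 3.9
  endloop
 endfacet
 facet normal -0.826 0.253 0.504
  outer loop
   vertex 1.5 1.8 4.6
   vertex 1.9 3.9 4.2
   vertex 0.1 5.2 0.6
  endloop
 endfacet
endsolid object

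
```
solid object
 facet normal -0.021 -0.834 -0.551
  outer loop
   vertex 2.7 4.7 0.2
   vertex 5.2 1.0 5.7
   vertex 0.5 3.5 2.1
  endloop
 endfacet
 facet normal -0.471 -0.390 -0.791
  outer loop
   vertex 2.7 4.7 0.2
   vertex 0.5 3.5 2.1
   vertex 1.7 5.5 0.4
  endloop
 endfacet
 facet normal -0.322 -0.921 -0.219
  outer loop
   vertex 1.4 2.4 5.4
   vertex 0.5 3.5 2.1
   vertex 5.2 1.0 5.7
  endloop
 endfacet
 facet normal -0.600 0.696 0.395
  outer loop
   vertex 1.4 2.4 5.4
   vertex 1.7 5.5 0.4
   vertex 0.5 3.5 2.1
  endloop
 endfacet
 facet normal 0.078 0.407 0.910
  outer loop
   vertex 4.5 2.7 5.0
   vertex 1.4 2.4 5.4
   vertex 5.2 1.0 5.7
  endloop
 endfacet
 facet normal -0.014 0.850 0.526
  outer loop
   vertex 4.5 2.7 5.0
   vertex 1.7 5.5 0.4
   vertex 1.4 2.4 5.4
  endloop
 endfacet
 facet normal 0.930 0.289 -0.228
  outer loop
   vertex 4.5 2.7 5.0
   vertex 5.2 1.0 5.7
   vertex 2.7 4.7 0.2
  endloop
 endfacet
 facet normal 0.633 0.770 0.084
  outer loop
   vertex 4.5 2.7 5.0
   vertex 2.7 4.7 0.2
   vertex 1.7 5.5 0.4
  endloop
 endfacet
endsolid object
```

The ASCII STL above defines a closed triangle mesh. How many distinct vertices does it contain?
6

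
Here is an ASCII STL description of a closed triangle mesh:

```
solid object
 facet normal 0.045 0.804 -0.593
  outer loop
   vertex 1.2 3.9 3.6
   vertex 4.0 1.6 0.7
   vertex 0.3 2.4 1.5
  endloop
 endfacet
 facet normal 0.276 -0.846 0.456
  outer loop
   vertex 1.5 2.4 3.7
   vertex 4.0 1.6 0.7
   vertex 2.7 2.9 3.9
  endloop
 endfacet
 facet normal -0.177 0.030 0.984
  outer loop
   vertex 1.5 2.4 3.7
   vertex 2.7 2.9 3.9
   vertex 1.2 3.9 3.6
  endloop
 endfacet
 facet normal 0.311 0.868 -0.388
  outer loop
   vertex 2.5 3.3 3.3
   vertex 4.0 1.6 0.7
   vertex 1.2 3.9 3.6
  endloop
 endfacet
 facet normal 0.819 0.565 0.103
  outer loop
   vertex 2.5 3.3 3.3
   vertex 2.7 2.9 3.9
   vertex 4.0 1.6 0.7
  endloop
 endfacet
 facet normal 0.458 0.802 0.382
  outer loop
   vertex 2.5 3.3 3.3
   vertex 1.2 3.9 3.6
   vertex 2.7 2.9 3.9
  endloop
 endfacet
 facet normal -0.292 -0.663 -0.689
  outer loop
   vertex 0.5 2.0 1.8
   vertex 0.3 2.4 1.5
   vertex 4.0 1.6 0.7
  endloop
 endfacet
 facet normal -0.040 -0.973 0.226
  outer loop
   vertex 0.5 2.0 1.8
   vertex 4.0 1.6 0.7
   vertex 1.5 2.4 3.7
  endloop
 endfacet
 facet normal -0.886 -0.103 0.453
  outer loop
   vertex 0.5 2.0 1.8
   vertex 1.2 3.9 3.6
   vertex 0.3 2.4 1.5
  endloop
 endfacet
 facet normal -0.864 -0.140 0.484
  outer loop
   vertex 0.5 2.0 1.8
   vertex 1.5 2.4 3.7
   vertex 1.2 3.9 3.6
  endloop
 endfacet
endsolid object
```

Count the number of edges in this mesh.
15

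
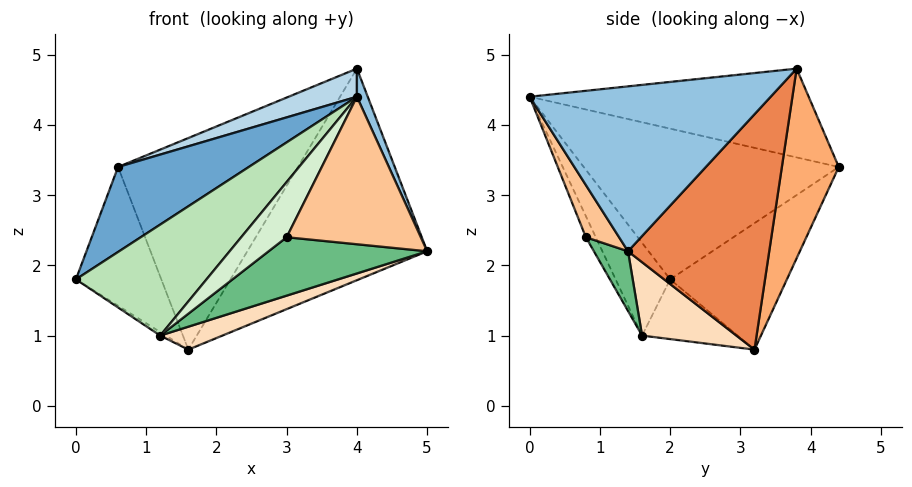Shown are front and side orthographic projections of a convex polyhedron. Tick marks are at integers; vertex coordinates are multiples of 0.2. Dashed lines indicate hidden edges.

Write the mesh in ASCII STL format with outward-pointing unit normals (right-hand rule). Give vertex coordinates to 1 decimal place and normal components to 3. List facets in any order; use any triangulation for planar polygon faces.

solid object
 facet normal -0.624 -0.320 0.713
  outer loop
   vertex 4.0 0.0 4.4
   vertex 0.6 4.4 3.4
   vertex 0.0 2.0 1.8
  endloop
 endfacet
 facet normal 0.919 -0.041 0.392
  outer loop
   vertex 4.0 3.8 4.8
   vertex 4.0 0.0 4.4
   vertex 5.0 1.4 2.2
  endloop
 endfacet
 facet normal -0.393 -0.096 0.914
  outer loop
   vertex 4.0 3.8 4.8
   vertex 0.6 4.4 3.4
   vertex 4.0 0.0 4.4
  endloop
 endfacet
 facet normal -0.697 0.510 -0.504
  outer loop
   vertex 1.6 3.2 0.8
   vertex 0.0 2.0 1.8
   vertex 0.6 4.4 3.4
  endloop
 endfacet
 facet normal 0.555 0.707 -0.439
  outer loop
   vertex 1.6 3.2 0.8
   vertex 4.0 3.8 4.8
   vertex 5.0 1.4 2.2
  endloop
 endfacet
 facet normal 0.287 0.907 -0.308
  outer loop
   vertex 1.6 3.2 0.8
   vertex 0.6 4.4 3.4
   vertex 4.0 3.8 4.8
  endloop
 endfacet
 facet normal 0.214 -0.865 -0.453
  outer loop
   vertex 3.0 0.8 2.4
   vertex 5.0 1.4 2.2
   vertex 4.0 0.0 4.4
  endloop
 endfacet
 facet normal 0.287 -0.189 -0.939
  outer loop
   vertex 1.2 1.6 1.0
   vertex 1.6 3.2 0.8
   vertex 5.0 1.4 2.2
  endloop
 endfacet
 facet normal 0.162 -0.753 -0.638
  outer loop
   vertex 1.2 1.6 1.0
   vertex 5.0 1.4 2.2
   vertex 3.0 0.8 2.4
  endloop
 endfacet
 facet normal -0.547 0.032 -0.837
  outer loop
   vertex 1.2 1.6 1.0
   vertex 0.0 2.0 1.8
   vertex 1.6 3.2 0.8
  endloop
 endfacet
 facet normal -0.383 -0.917 -0.116
  outer loop
   vertex 1.2 1.6 1.0
   vertex 4.0 0.0 4.4
   vertex 0.0 2.0 1.8
  endloop
 endfacet
 facet normal -0.205 -0.940 -0.273
  outer loop
   vertex 1.2 1.6 1.0
   vertex 3.0 0.8 2.4
   vertex 4.0 0.0 4.4
  endloop
 endfacet
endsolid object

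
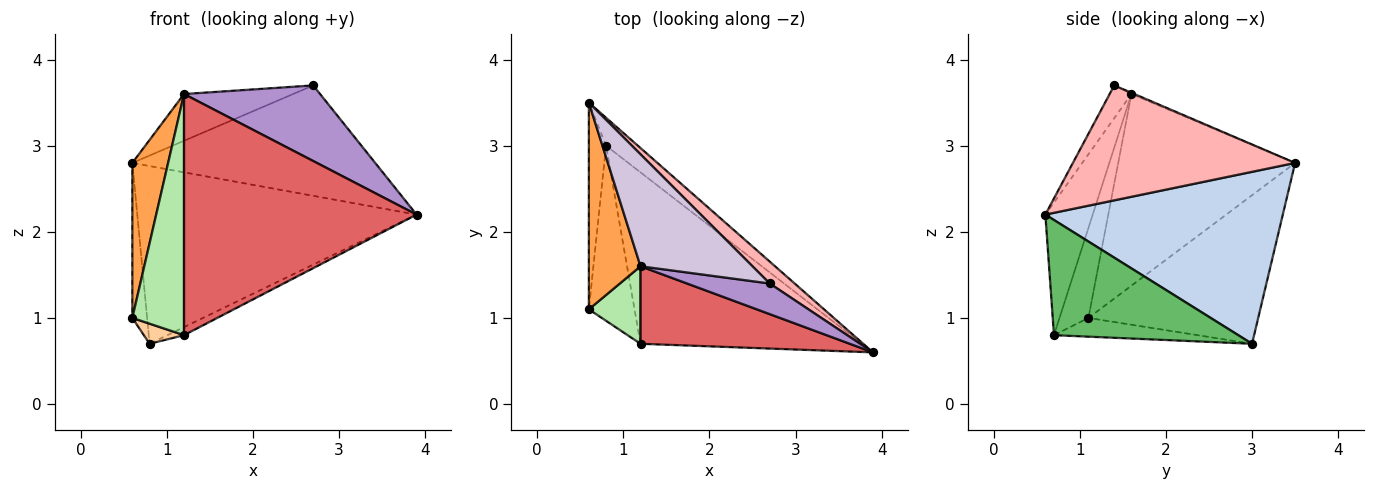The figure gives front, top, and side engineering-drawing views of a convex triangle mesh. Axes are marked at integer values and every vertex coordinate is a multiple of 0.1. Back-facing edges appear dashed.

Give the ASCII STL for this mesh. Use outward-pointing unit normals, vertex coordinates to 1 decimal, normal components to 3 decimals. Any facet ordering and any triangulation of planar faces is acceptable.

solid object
 facet normal -0.990 0.086 -0.115
  outer loop
   vertex 0.8 3.0 0.7
   vertex 0.6 1.1 1.0
   vertex 0.6 3.5 2.8
  endloop
 endfacet
 facet normal 0.643 0.756 -0.119
  outer loop
   vertex 0.8 3.0 0.7
   vertex 0.6 3.5 2.8
   vertex 3.9 0.6 2.2
  endloop
 endfacet
 facet normal -0.948 -0.192 0.256
  outer loop
   vertex 1.2 1.6 3.6
   vertex 0.6 3.5 2.8
   vertex 0.6 1.1 1.0
  endloop
 endfacet
 facet normal -0.377 -0.106 -0.920
  outer loop
   vertex 1.2 0.7 0.8
   vertex 0.6 1.1 1.0
   vertex 0.8 3.0 0.7
  endloop
 endfacet
 facet normal 0.461 0.042 -0.886
  outer loop
   vertex 1.2 0.7 0.8
   vertex 0.8 3.0 0.7
   vertex 3.9 0.6 2.2
  endloop
 endfacet
 facet normal -0.470 -0.840 0.270
  outer loop
   vertex 1.2 0.7 0.8
   vertex 1.2 1.6 3.6
   vertex 0.6 1.1 1.0
  endloop
 endfacet
 facet normal -0.190 -0.935 0.300
  outer loop
   vertex 1.2 0.7 0.8
   vertex 3.9 0.6 2.2
   vertex 1.2 1.6 3.6
  endloop
 endfacet
 facet normal 0.668 0.730 0.145
  outer loop
   vertex 2.7 1.4 3.7
   vertex 3.9 0.6 2.2
   vertex 0.6 3.5 2.8
  endloop
 endfacet
 facet normal -0.147 -0.917 0.371
  outer loop
   vertex 2.7 1.4 3.7
   vertex 1.2 1.6 3.6
   vertex 3.9 0.6 2.2
  endloop
 endfacet
 facet normal -0.010 0.385 0.923
  outer loop
   vertex 2.7 1.4 3.7
   vertex 0.6 3.5 2.8
   vertex 1.2 1.6 3.6
  endloop
 endfacet
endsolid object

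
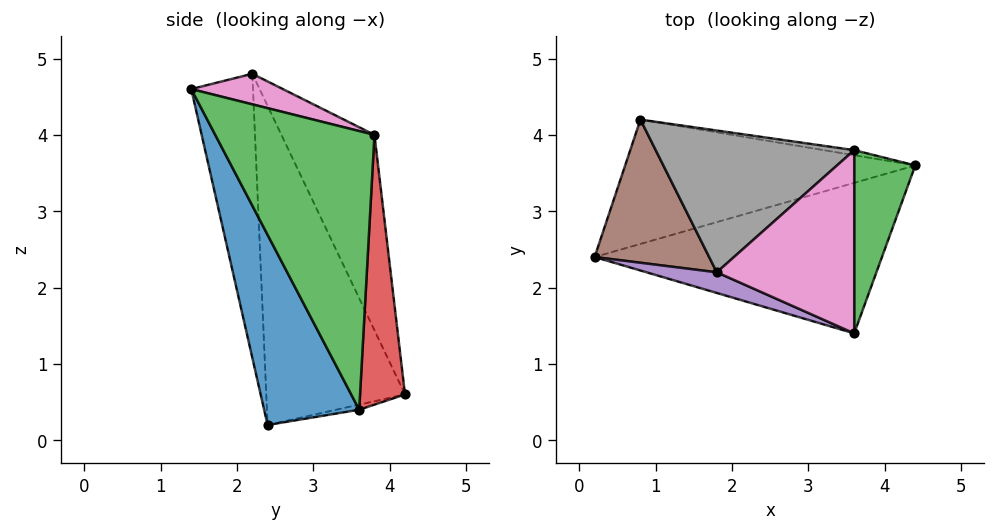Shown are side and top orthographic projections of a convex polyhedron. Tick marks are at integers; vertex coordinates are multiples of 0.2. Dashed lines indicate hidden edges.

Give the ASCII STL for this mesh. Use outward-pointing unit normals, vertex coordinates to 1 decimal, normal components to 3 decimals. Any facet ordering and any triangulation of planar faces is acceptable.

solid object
 facet normal 0.269 -0.873 -0.406
  outer loop
   vertex 3.6 1.4 4.6
   vertex 0.2 2.4 0.2
   vertex 4.4 3.6 0.4
  endloop
 endfacet
 facet normal -0.017 0.222 -0.975
  outer loop
   vertex 0.8 4.2 0.6
   vertex 4.4 3.6 0.4
   vertex 0.2 2.4 0.2
  endloop
 endfacet
 facet normal 0.975 0.053 0.214
  outer loop
   vertex 3.6 3.8 4.0
   vertex 3.6 1.4 4.6
   vertex 4.4 3.6 0.4
  endloop
 endfacet
 facet normal 0.163 0.986 -0.018
  outer loop
   vertex 3.6 3.8 4.0
   vertex 4.4 3.6 0.4
   vertex 0.8 4.2 0.6
  endloop
 endfacet
 facet normal -0.395 -0.913 0.098
  outer loop
   vertex 1.8 2.2 4.8
   vertex 0.2 2.4 0.2
   vertex 3.6 1.4 4.6
  endloop
 endfacet
 facet normal -0.916 0.232 0.329
  outer loop
   vertex 1.8 2.2 4.8
   vertex 0.8 4.2 0.6
   vertex 0.2 2.4 0.2
  endloop
 endfacet
 facet normal 0.211 0.237 0.948
  outer loop
   vertex 1.8 2.2 4.8
   vertex 3.6 1.4 4.6
   vertex 3.6 3.8 4.0
  endloop
 endfacet
 facet normal -0.461 0.753 0.469
  outer loop
   vertex 1.8 2.2 4.8
   vertex 3.6 3.8 4.0
   vertex 0.8 4.2 0.6
  endloop
 endfacet
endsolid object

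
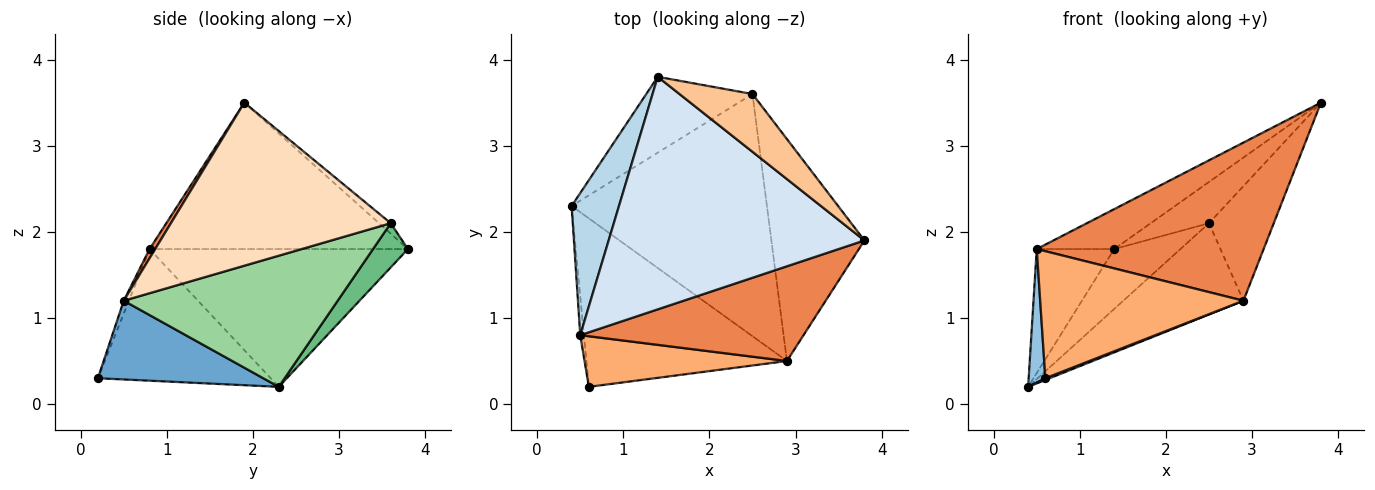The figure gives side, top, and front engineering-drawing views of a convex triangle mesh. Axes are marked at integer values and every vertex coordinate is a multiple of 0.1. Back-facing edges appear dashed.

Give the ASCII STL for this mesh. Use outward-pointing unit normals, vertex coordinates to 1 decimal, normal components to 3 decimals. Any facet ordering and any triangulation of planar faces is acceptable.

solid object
 facet normal 0.365 -0.010 -0.931
  outer loop
   vertex 2.9 0.5 1.2
   vertex 0.6 0.2 0.3
   vertex 0.4 2.3 0.2
  endloop
 endfacet
 facet normal -0.995 -0.096 -0.028
  outer loop
   vertex 0.5 0.8 1.8
   vertex 0.4 2.3 0.2
   vertex 0.6 0.2 0.3
  endloop
 endfacet
 facet normal -0.910 0.273 0.313
  outer loop
   vertex 0.5 0.8 1.8
   vertex 1.4 3.8 1.8
   vertex 0.4 2.3 0.2
  endloop
 endfacet
 facet normal -0.491 0.147 0.858
  outer loop
   vertex 0.5 0.8 1.8
   vertex 3.8 1.9 3.5
   vertex 1.4 3.8 1.8
  endloop
 endfacet
 facet normal 0.021 -0.858 0.514
  outer loop
   vertex 0.5 0.8 1.8
   vertex 2.9 0.5 1.2
   vertex 3.8 1.9 3.5
  endloop
 endfacet
 facet normal -0.024 -0.929 0.370
  outer loop
   vertex 0.5 0.8 1.8
   vertex 0.6 0.2 0.3
   vertex 2.9 0.5 1.2
  endloop
 endfacet
 facet normal -0.115 0.577 0.808
  outer loop
   vertex 2.5 3.6 2.1
   vertex 1.4 3.8 1.8
   vertex 3.8 1.9 3.5
  endloop
 endfacet
 facet normal 0.841 0.248 -0.480
  outer loop
   vertex 2.5 3.6 2.1
   vertex 3.8 1.9 3.5
   vertex 2.9 0.5 1.2
  endloop
 endfacet
 facet normal 0.311 0.589 -0.746
  outer loop
   vertex 2.5 3.6 2.1
   vertex 0.4 2.3 0.2
   vertex 1.4 3.8 1.8
  endloop
 endfacet
 facet normal 0.532 0.299 -0.792
  outer loop
   vertex 2.5 3.6 2.1
   vertex 2.9 0.5 1.2
   vertex 0.4 2.3 0.2
  endloop
 endfacet
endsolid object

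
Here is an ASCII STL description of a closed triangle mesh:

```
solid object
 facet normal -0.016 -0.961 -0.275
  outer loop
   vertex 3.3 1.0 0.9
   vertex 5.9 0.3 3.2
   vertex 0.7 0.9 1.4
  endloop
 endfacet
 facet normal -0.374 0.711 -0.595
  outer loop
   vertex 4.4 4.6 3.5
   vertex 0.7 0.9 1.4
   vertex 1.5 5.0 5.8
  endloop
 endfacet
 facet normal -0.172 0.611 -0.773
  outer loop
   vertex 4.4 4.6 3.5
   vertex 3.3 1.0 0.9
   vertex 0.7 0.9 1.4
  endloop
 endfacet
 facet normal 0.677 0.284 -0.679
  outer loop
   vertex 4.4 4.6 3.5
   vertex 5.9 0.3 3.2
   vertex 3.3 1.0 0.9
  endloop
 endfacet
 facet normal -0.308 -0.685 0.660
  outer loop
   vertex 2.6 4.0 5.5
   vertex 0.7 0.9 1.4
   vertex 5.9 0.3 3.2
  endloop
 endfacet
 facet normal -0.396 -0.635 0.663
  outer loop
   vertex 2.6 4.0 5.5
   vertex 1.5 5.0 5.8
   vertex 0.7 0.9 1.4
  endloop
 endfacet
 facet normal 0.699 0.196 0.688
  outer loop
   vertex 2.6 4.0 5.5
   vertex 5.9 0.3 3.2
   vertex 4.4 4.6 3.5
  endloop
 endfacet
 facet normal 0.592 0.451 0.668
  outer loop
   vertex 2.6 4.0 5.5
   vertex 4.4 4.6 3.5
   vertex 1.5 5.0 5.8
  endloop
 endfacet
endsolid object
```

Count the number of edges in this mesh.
12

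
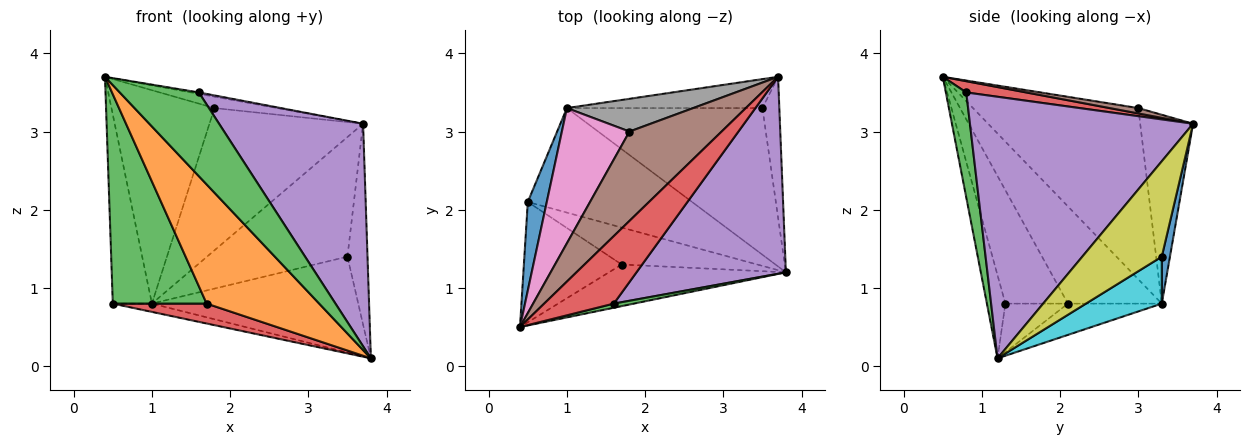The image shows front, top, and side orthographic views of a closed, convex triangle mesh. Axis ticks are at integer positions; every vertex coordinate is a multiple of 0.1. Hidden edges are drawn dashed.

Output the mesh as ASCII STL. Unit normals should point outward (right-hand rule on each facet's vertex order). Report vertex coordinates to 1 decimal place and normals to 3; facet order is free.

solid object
 facet normal -0.908 0.379 0.178
  outer loop
   vertex 0.5 2.1 0.8
   vertex 0.4 0.5 3.7
   vertex 1.0 3.3 0.8
  endloop
 endfacet
 facet normal -0.187 0.078 -0.979
  outer loop
   vertex 0.5 2.1 0.8
   vertex 1.0 3.3 0.8
   vertex 3.8 1.2 0.1
  endloop
 endfacet
 facet normal 0.250 -0.967 0.048
  outer loop
   vertex 1.6 0.8 3.5
   vertex 0.4 0.5 3.7
   vertex 3.8 1.2 0.1
  endloop
 endfacet
 facet normal 0.159 0.021 0.987
  outer loop
   vertex 1.6 0.8 3.5
   vertex 3.7 3.7 3.1
   vertex 0.4 0.5 3.7
  endloop
 endfacet
 facet normal 0.758 -0.489 0.433
  outer loop
   vertex 1.6 0.8 3.5
   vertex 3.8 1.2 0.1
   vertex 3.7 3.7 3.1
  endloop
 endfacet
 facet normal 0.058 0.126 0.990
  outer loop
   vertex 1.8 3.0 3.3
   vertex 0.4 0.5 3.7
   vertex 3.7 3.7 3.1
  endloop
 endfacet
 facet normal -0.805 0.501 0.318
  outer loop
   vertex 1.8 3.0 3.3
   vertex 1.0 3.3 0.8
   vertex 0.4 0.5 3.7
  endloop
 endfacet
 facet normal -0.318 0.924 0.213
  outer loop
   vertex 1.8 3.0 3.3
   vertex 3.7 3.7 3.1
   vertex 1.0 3.3 0.8
  endloop
 endfacet
 facet normal 0.956 0.241 -0.169
  outer loop
   vertex 3.5 3.3 1.4
   vertex 3.7 3.7 3.1
   vertex 3.8 1.2 0.1
  endloop
 endfacet
 facet normal 0.197 0.536 -0.821
  outer loop
   vertex 3.5 3.3 1.4
   vertex 3.8 1.2 0.1
   vertex 1.0 3.3 0.8
  endloop
 endfacet
 facet normal 0.056 0.970 -0.235
  outer loop
   vertex 3.5 3.3 1.4
   vertex 1.0 3.3 0.8
   vertex 3.7 3.7 3.1
  endloop
 endfacet
 facet normal -0.153 -0.933 -0.326
  outer loop
   vertex 1.7 1.3 0.8
   vertex 3.8 1.2 0.1
   vertex 0.4 0.5 3.7
  endloop
 endfacet
 facet normal -0.500 -0.751 -0.431
  outer loop
   vertex 1.7 1.3 0.8
   vertex 0.4 0.5 3.7
   vertex 0.5 2.1 0.8
  endloop
 endfacet
 facet normal -0.301 -0.452 -0.840
  outer loop
   vertex 1.7 1.3 0.8
   vertex 0.5 2.1 0.8
   vertex 3.8 1.2 0.1
  endloop
 endfacet
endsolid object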